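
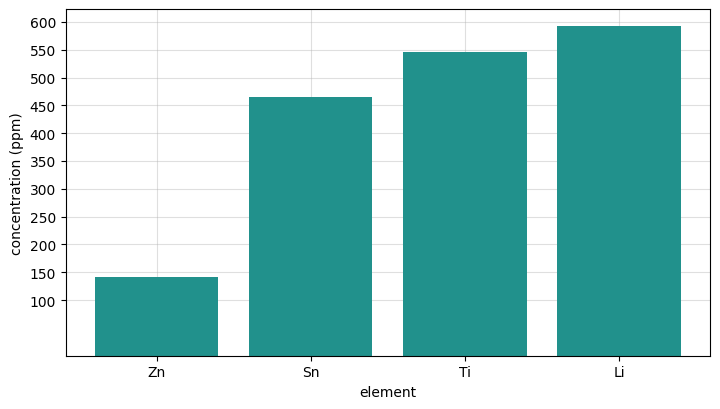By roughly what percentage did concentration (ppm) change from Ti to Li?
≈ +9.1%

Ti ≈ 550, Li ≈ 600; (600 − 550) / 550 ≈ +9.1%.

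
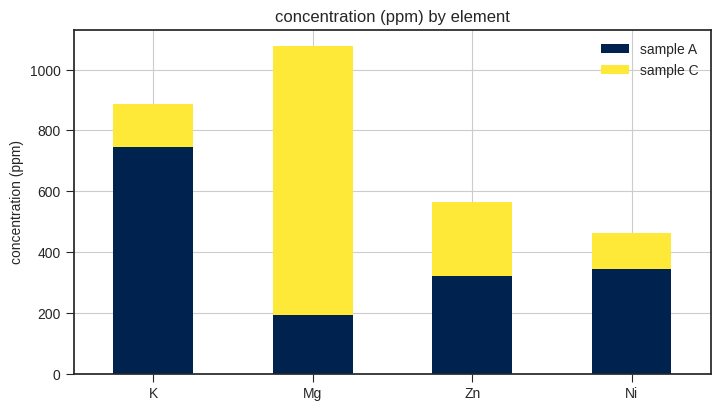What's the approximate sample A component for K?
≈ 700

sample A top ≈ 700, bottom ≈ 0; segment ≈ 700.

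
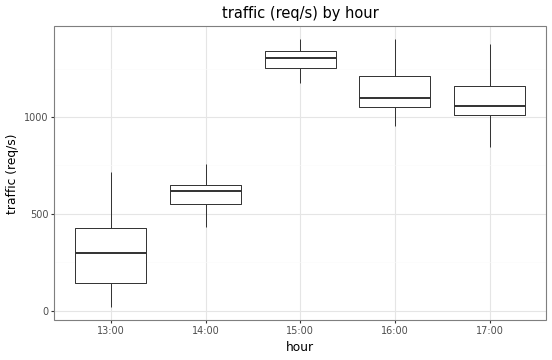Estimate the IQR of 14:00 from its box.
≈ 100

Q3 ≈ 700, Q1 ≈ 600; IQR ≈ 100.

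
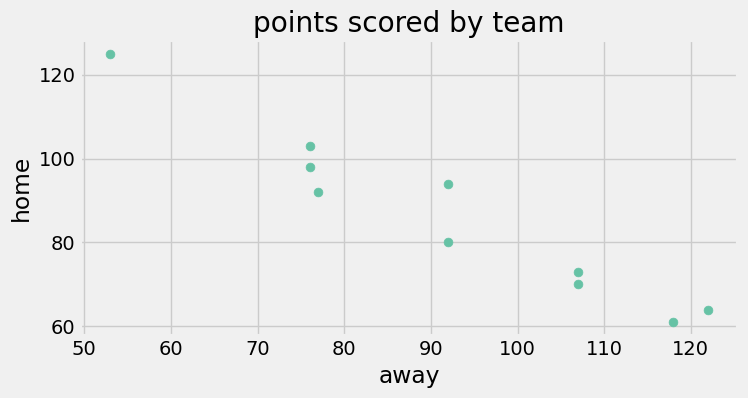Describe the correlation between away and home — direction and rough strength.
negative, strong

Points are negatively correlated; strong (|r| ≈ 1.0).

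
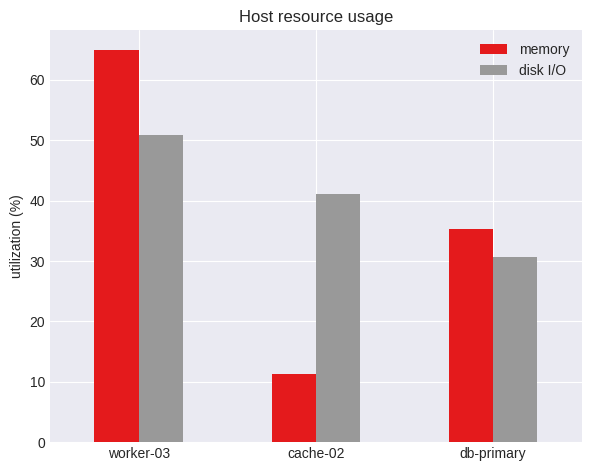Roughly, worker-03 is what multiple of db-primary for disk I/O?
worker-03 ≈ 50, db-primary ≈ 30; 50/30 ≈ 1.67.

≈ 1.67×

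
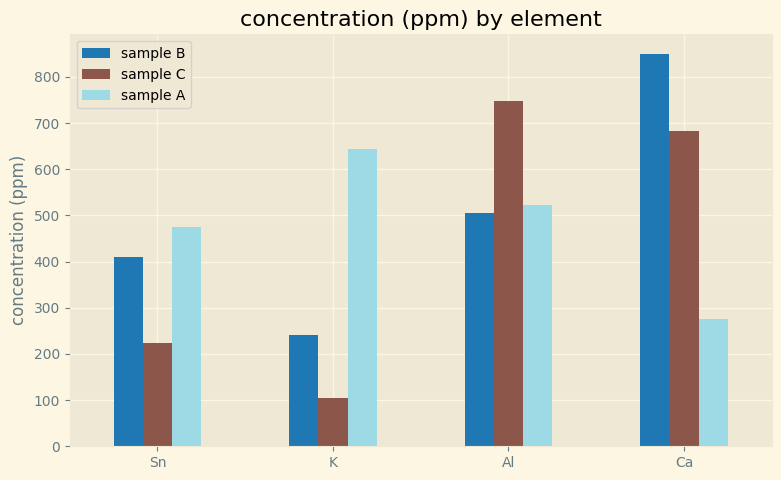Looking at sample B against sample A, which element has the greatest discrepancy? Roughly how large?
Ca: sample B ≈ 800, sample A ≈ 300 → gap ≈ 500. Next-largest (K) is only ≈ 400.

Ca, ≈ 500 ppm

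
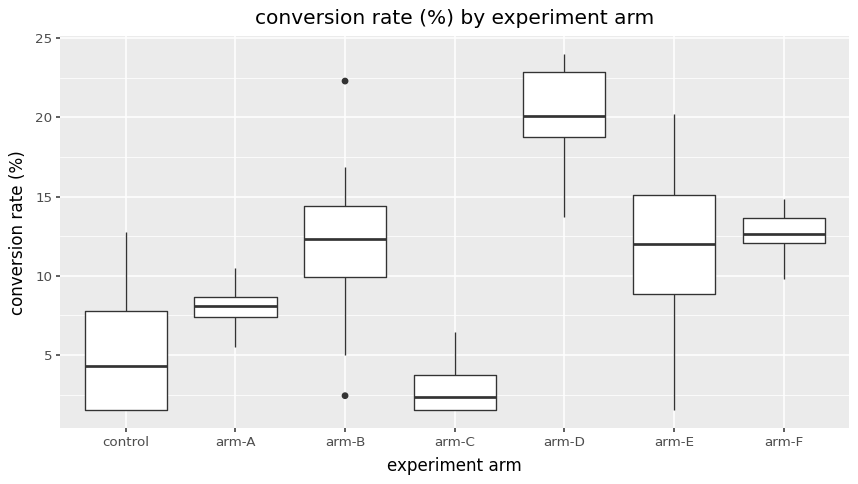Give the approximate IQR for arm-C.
Q3 ≈ 4, Q1 ≈ 2; IQR ≈ 2.

≈ 2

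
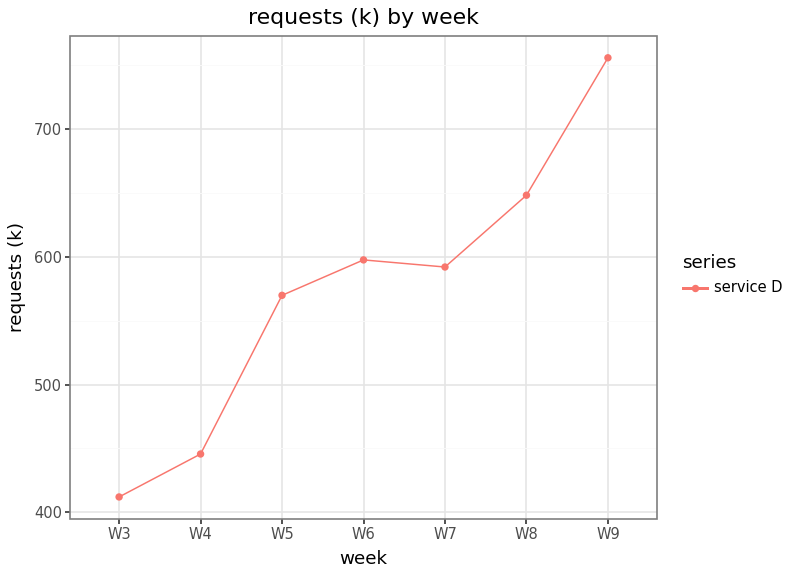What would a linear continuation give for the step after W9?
≈ 825

Last three: 600, 650, 750 → slope ≈ 75/step → next ≈ 825.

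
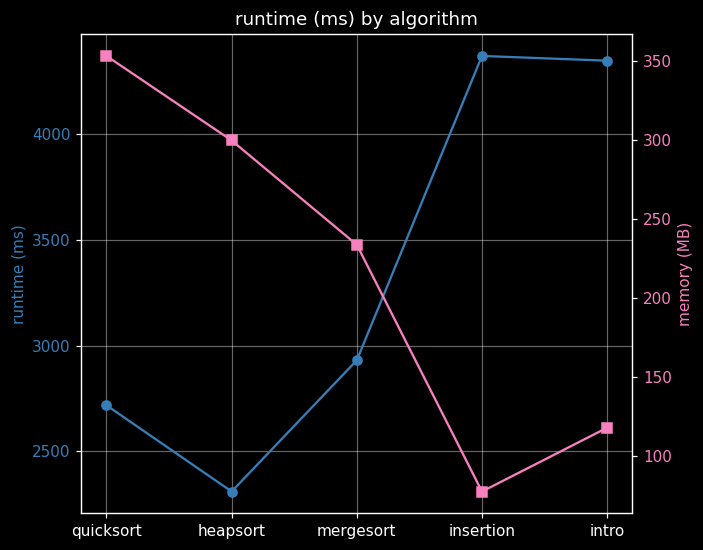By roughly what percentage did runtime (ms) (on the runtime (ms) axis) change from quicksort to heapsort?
≈ -14.3%

quicksort ≈ 2800, heapsort ≈ 2400; (2400 − 2800) / 2800 ≈ -14.3%.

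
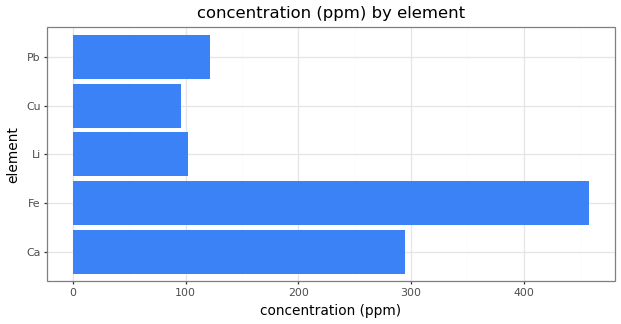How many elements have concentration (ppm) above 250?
2

Above 250: Ca, Fe.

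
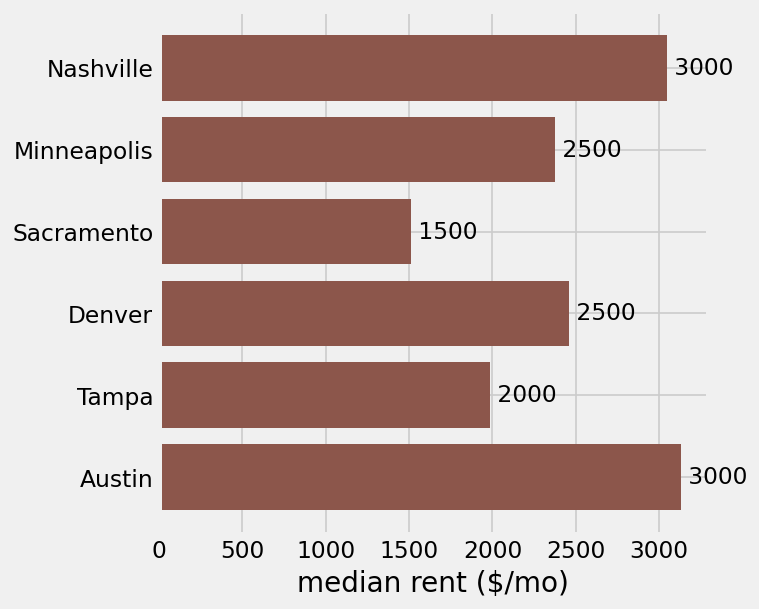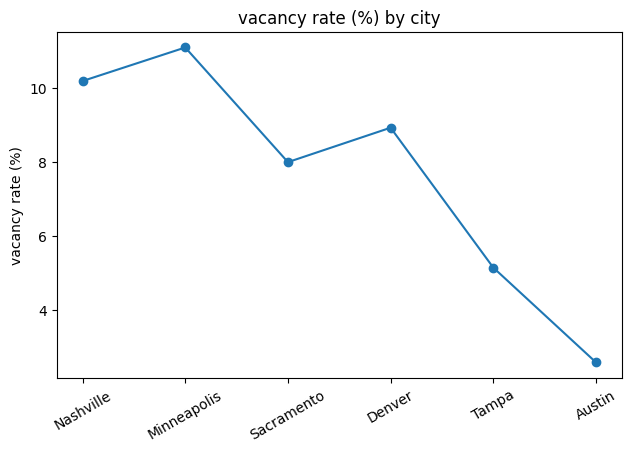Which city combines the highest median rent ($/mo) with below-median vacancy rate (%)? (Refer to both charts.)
Austin

Chart 2 median vacancy rate (%) ≈ 8; below-median cities: Sacramento, Tampa, Austin. Among those, Austin has the highest median rent ($/mo) (≈ 3000).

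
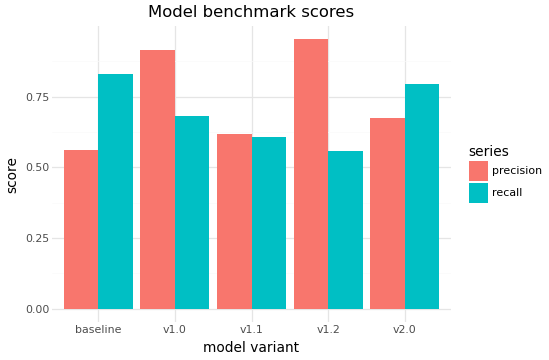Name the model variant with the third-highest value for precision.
v2.0

Top 4 for precision: v1.2 ≈ 1.0, v1.0 ≈ 0.9, v2.0 ≈ 0.7, v1.1 ≈ 0.6.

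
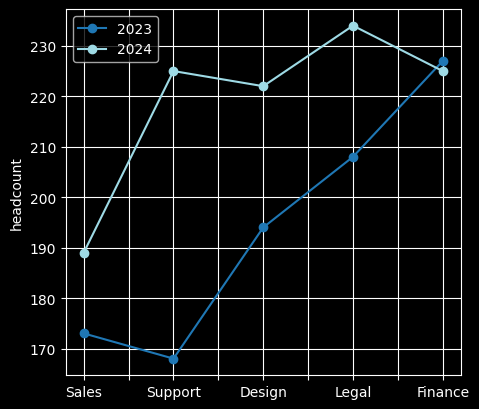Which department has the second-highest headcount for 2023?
Top 3 for 2023: Finance ≈ 230, Legal ≈ 210, Design ≈ 190.

Legal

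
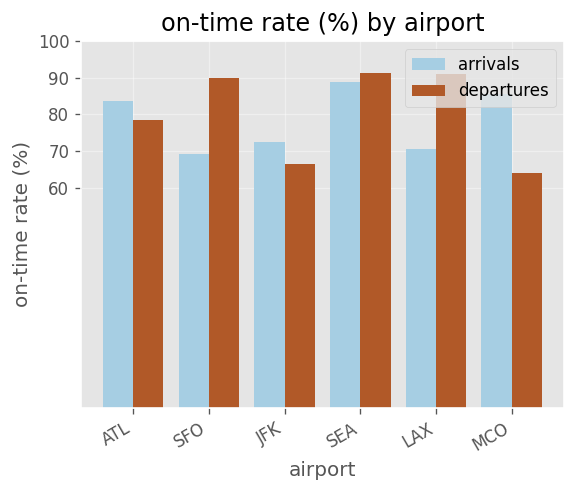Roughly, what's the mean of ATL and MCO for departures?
≈ 70

(80 + 60) / 2 ≈ 70.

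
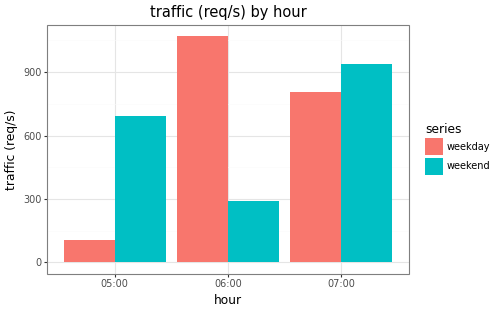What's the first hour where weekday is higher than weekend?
05:00: weekday ≈ 100 vs weekend ≈ 700 (not yet); 06:00: weekday ≈ 1100 vs weekend ≈ 300 (first crossover).

06:00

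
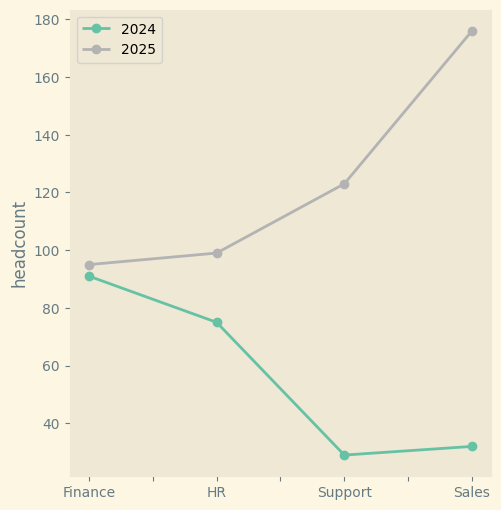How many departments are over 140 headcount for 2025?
1

Above 140: Sales.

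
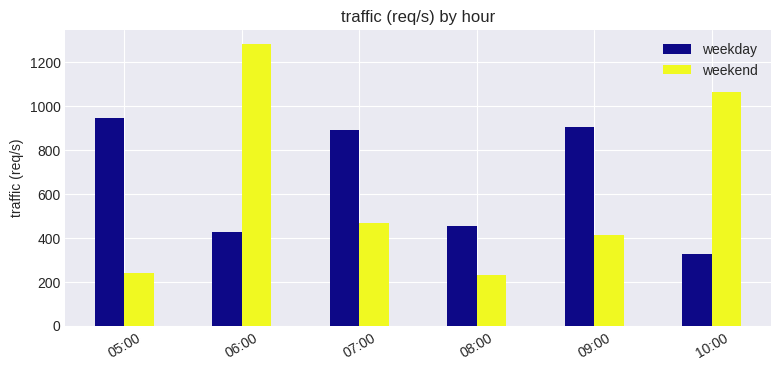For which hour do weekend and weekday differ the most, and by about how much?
06:00: weekend ≈ 1200, weekday ≈ 400 → gap ≈ 800. Next-largest (10:00) is only ≈ 600.

06:00, ≈ 800 req/s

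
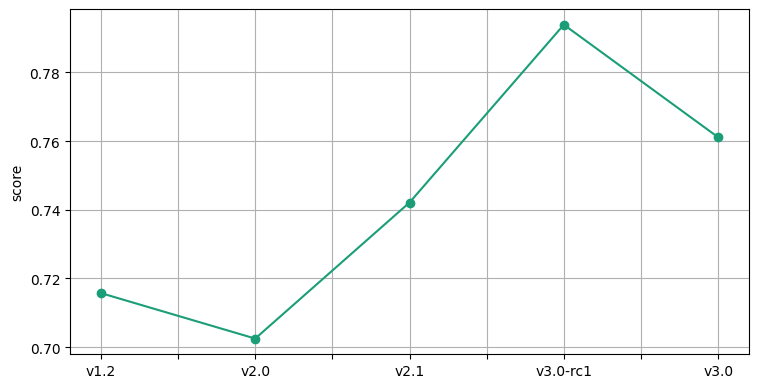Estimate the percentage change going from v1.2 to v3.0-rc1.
v1.2 ≈ 0.72, v3.0-rc1 ≈ 0.79; (0.79 − 0.72) / 0.72 ≈ +9.7%.

≈ +9.7%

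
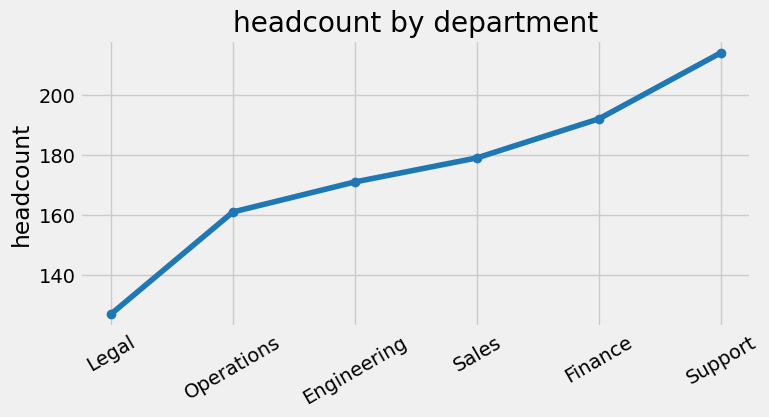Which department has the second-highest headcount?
Finance

Top 3: Support ≈ 210, Finance ≈ 190, Sales ≈ 180.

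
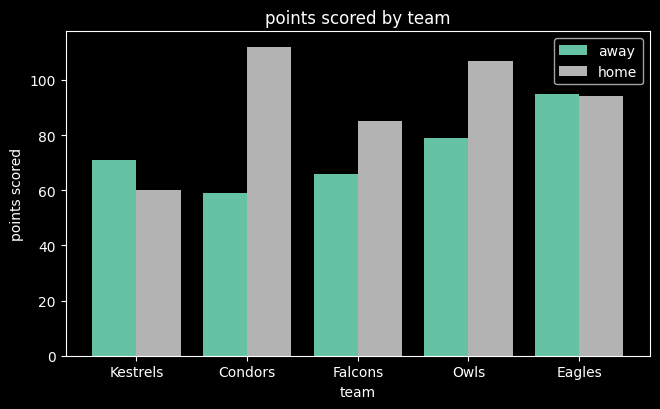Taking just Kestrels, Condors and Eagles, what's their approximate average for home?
(60 + 110 + 90) / 3 ≈ 87.

≈ 87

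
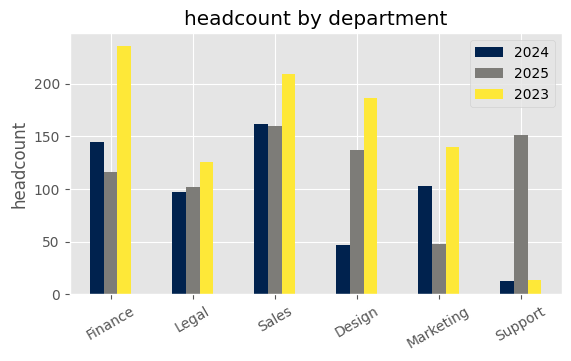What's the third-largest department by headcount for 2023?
Top 4 for 2023: Finance ≈ 240, Sales ≈ 200, Design ≈ 180, Marketing ≈ 140.

Design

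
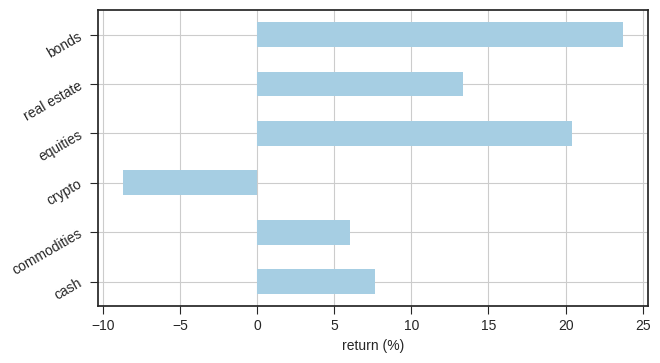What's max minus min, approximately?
Max bonds ≈ 25, min crypto ≈ -10; range ≈ 35.

≈ 35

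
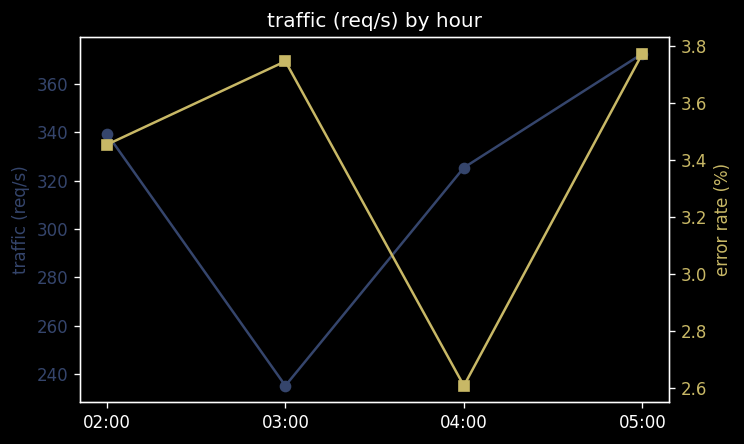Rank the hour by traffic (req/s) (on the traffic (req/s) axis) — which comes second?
02:00

Top 3 (on the traffic (req/s) axis): 05:00 ≈ 380, 02:00 ≈ 340, 04:00 ≈ 320.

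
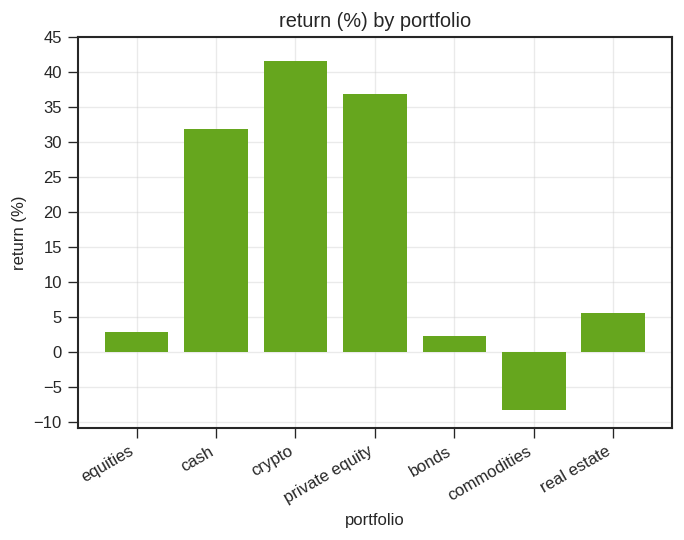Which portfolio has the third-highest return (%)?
cash

Top 4: crypto ≈ 40, private equity ≈ 35, cash ≈ 30, real estate ≈ 5.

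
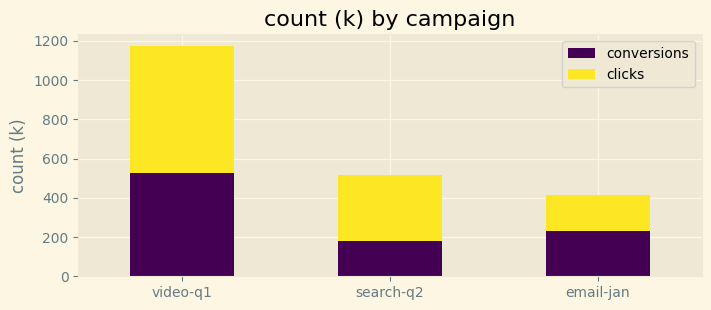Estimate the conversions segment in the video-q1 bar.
conversions top ≈ 500, bottom ≈ 0; segment ≈ 500.

≈ 500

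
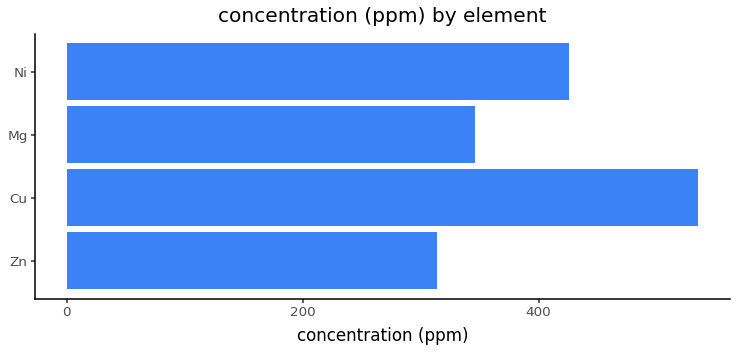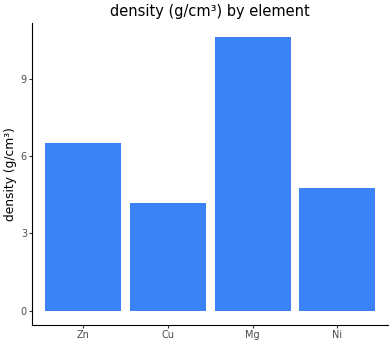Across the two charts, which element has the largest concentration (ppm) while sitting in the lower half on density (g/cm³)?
Cu

Chart 2 median density (g/cm³) ≈ 6; below-median elements: Cu, Ni. Among those, Cu has the highest concentration (ppm) (≈ 550).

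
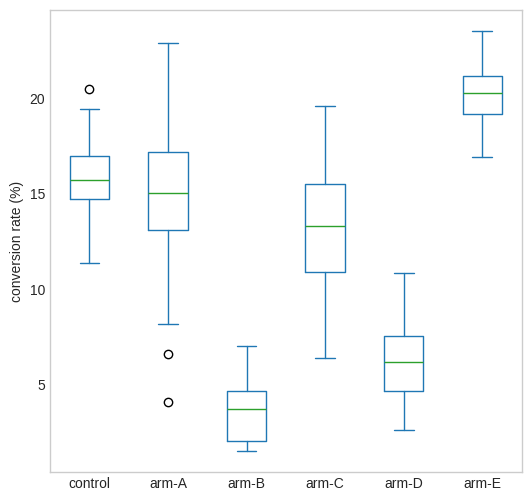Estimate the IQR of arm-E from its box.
Q3 ≈ 22, Q1 ≈ 20; IQR ≈ 2.

≈ 2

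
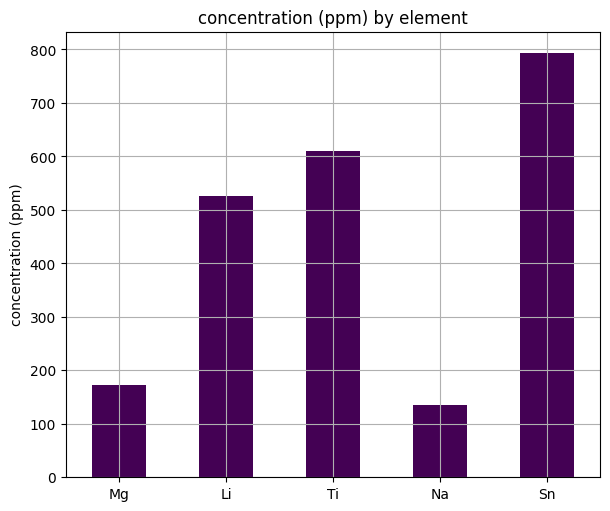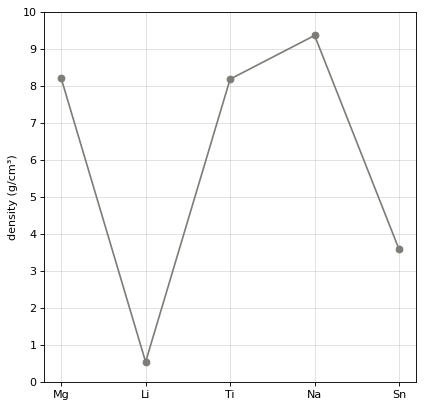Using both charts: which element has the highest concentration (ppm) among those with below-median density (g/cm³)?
Sn

Chart 2 median density (g/cm³) ≈ 8; below-median elements: Li, Sn. Among those, Sn has the highest concentration (ppm) (≈ 800).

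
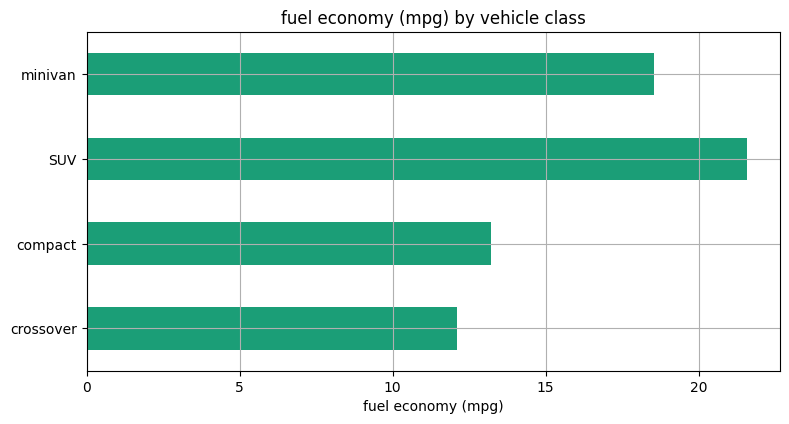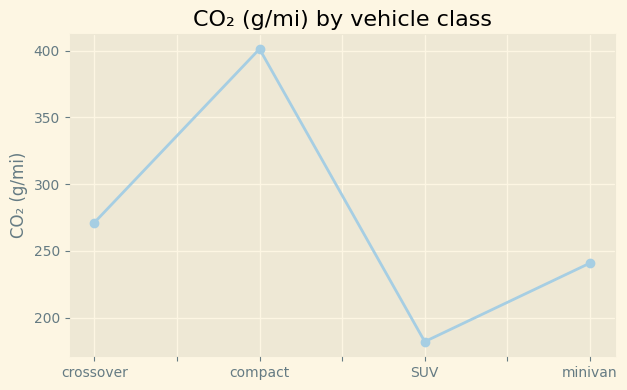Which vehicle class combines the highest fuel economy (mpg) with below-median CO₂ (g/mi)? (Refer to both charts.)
Chart 2 median CO₂ (g/mi) ≈ 250; below-median vehicle classes: SUV, minivan. Among those, SUV has the highest fuel economy (mpg) (≈ 22).

SUV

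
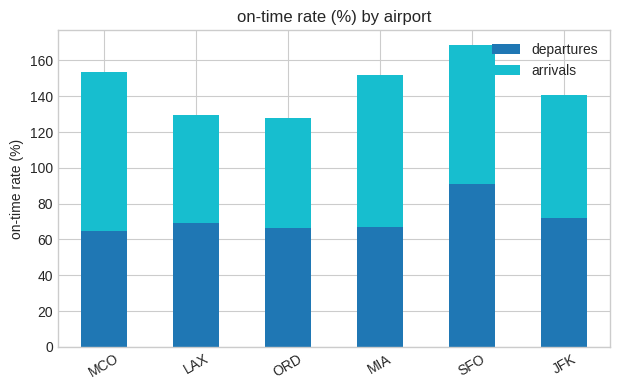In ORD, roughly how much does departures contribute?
departures top ≈ 60, bottom ≈ 0; segment ≈ 60.

≈ 60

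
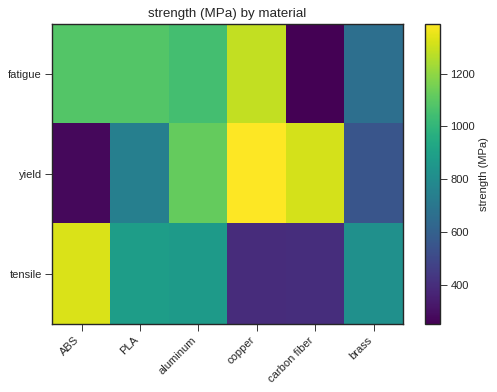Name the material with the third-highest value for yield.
Top 4 for yield: copper ≈ 1400, carbon fiber ≈ 1300, aluminum ≈ 1100, PLA ≈ 700.

aluminum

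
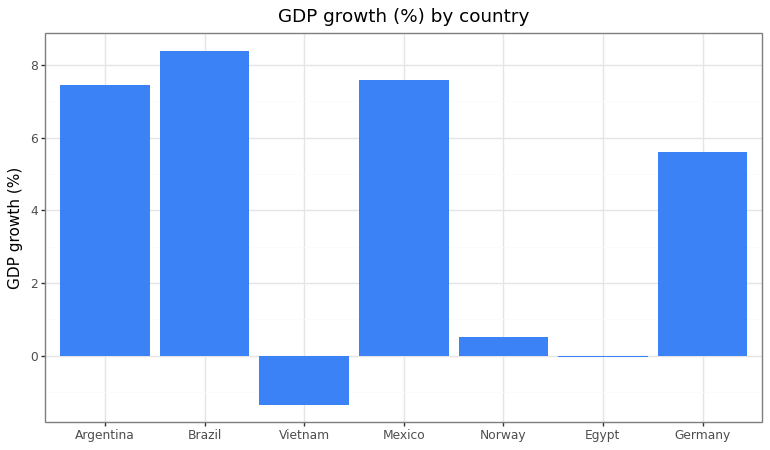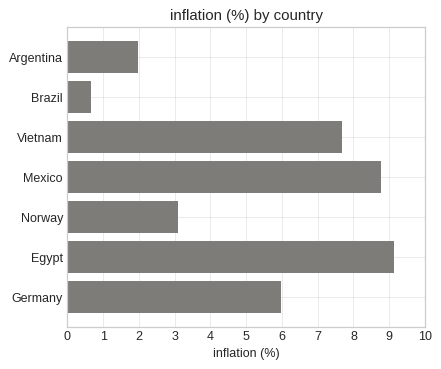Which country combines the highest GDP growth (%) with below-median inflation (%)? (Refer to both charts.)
Brazil

Chart 2 median inflation (%) ≈ 6; below-median countries: Argentina, Brazil, Norway. Among those, Brazil has the highest GDP growth (%) (≈ 8).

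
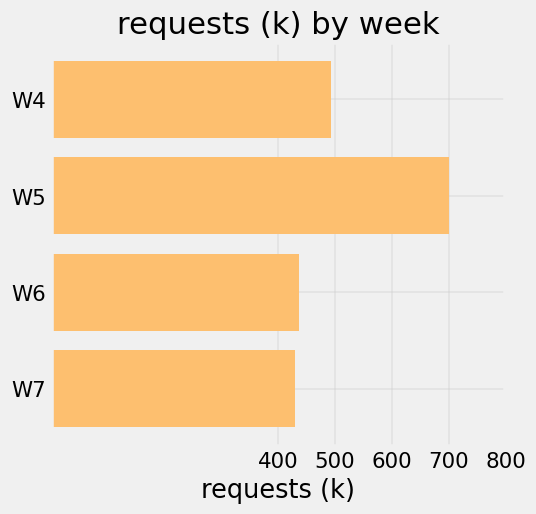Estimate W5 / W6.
W5 ≈ 700, W6 ≈ 400; 700/400 ≈ 1.75.

≈ 1.75×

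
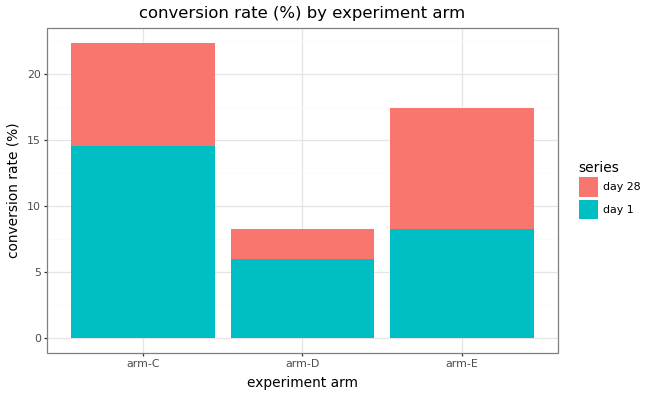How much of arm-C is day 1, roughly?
day 1 top ≈ 14, bottom ≈ 0; segment ≈ 14.

≈ 14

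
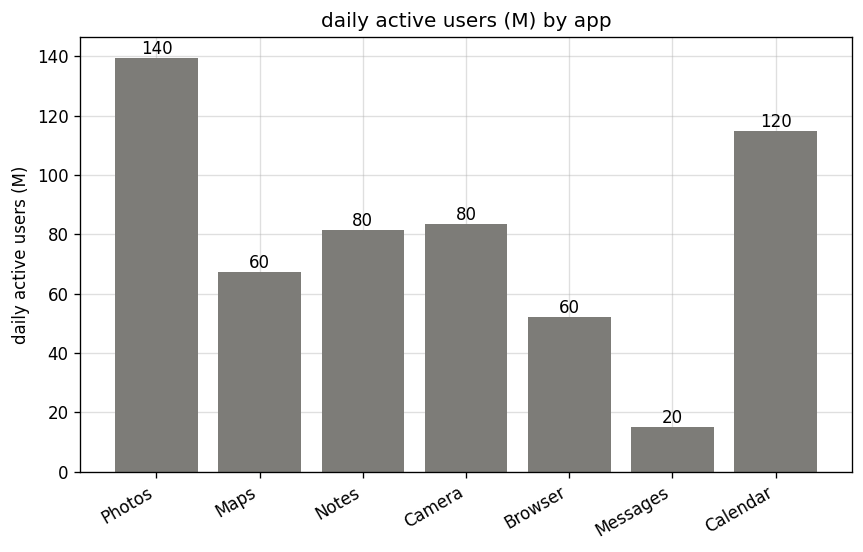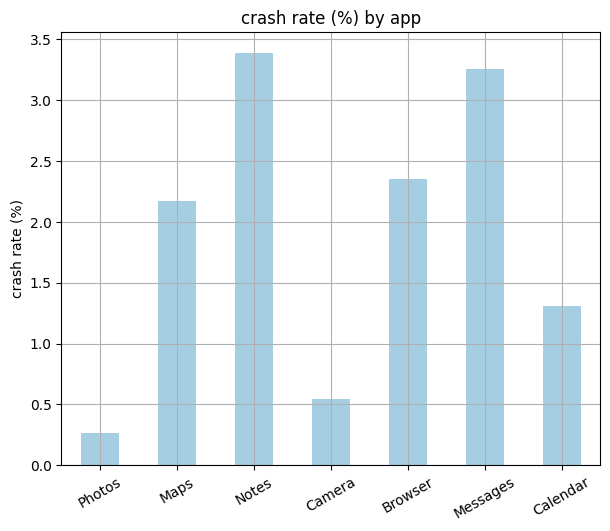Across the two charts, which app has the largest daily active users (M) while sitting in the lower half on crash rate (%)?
Photos

Chart 2 median crash rate (%) ≈ 2; below-median apps: Photos, Camera, Calendar. Among those, Photos has the highest daily active users (M) (≈ 140).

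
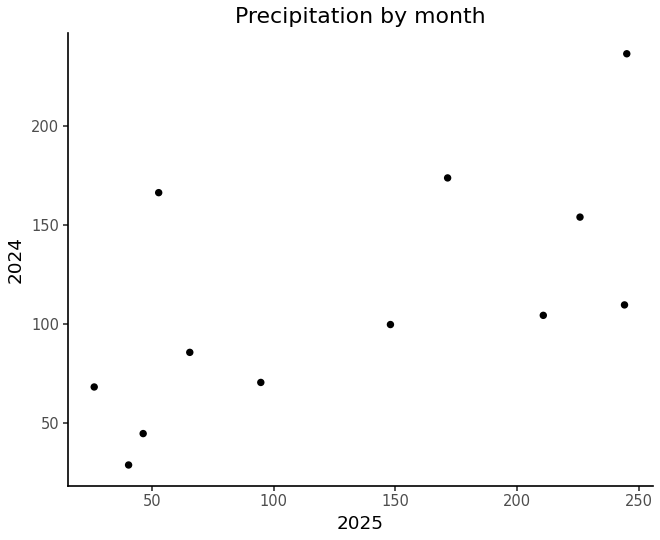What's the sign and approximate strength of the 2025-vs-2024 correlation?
Points are positively correlated; moderate (|r| ≈ 0.6).

positive, moderate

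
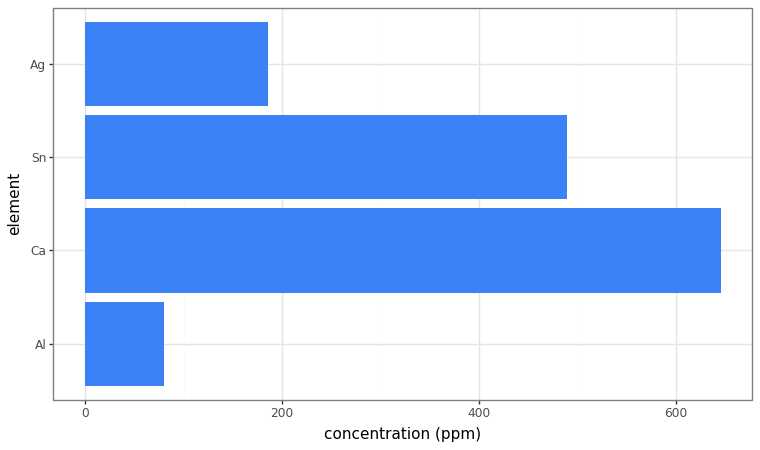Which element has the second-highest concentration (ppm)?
Top 3: Ca ≈ 600, Sn ≈ 500, Ag ≈ 200.

Sn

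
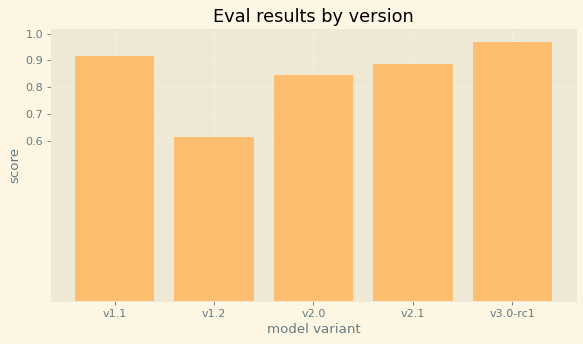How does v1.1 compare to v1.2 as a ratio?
v1.1 ≈ 0.9, v1.2 ≈ 0.6; 0.9/0.6 ≈ 1.5.

≈ 1.5×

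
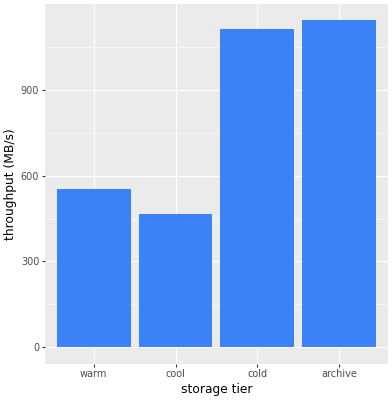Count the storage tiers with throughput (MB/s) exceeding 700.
Above 700: cold, archive.

2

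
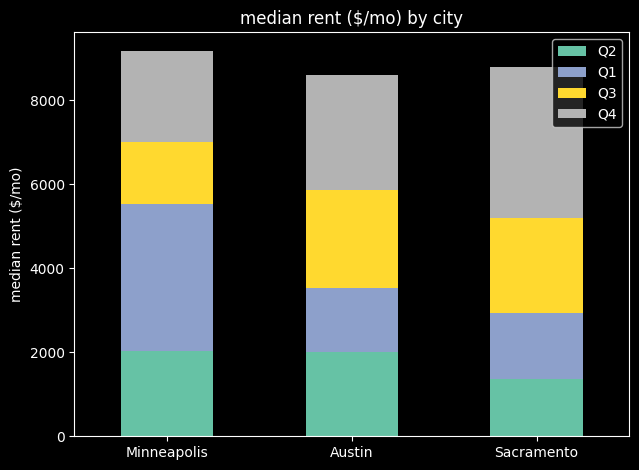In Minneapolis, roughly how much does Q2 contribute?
Q2 top ≈ 2000, bottom ≈ 0; segment ≈ 2000.

≈ 2000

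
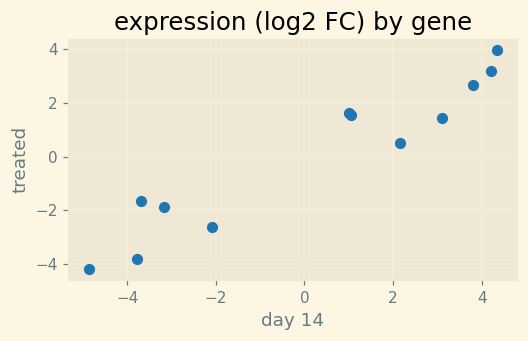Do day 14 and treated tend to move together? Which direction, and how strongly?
positive, strong

Points are positively correlated; strong (|r| ≈ 1.0).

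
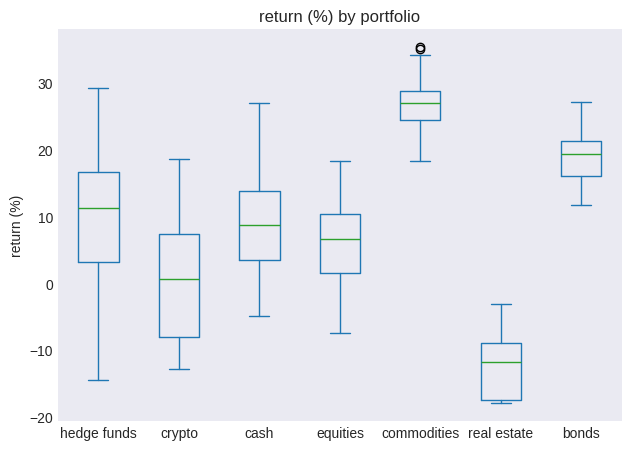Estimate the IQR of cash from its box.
Q3 ≈ 15, Q1 ≈ 5; IQR ≈ 10.

≈ 10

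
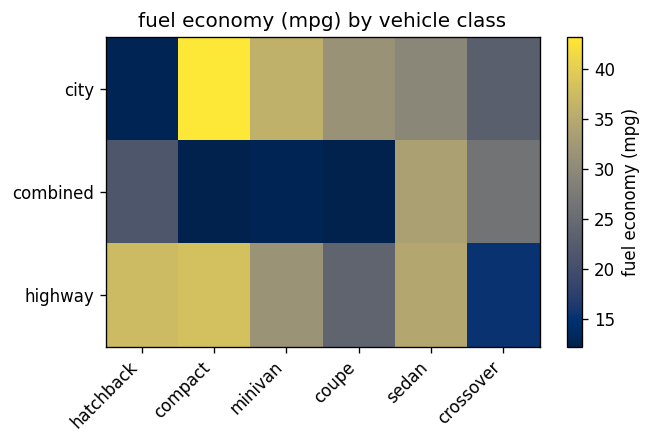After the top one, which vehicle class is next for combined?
crossover

Top 3 for combined: sedan ≈ 35, crossover ≈ 25, hatchback ≈ 20.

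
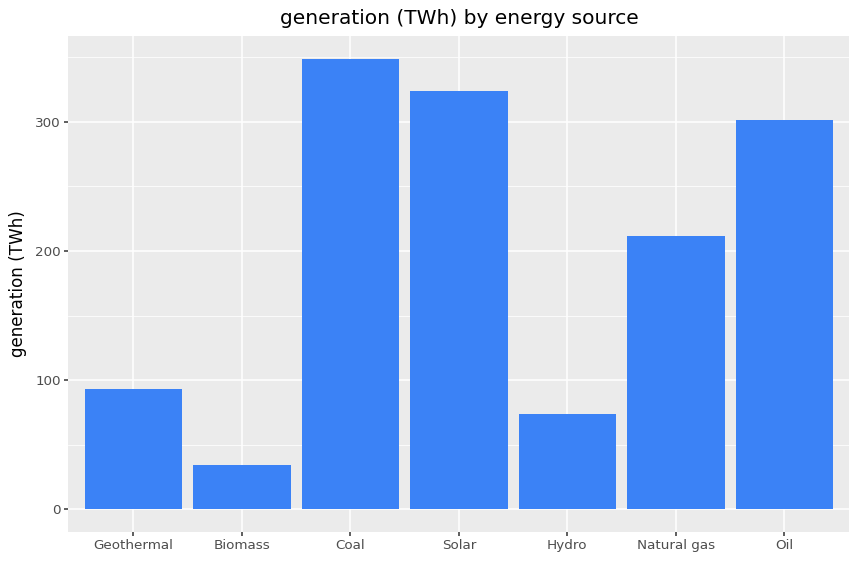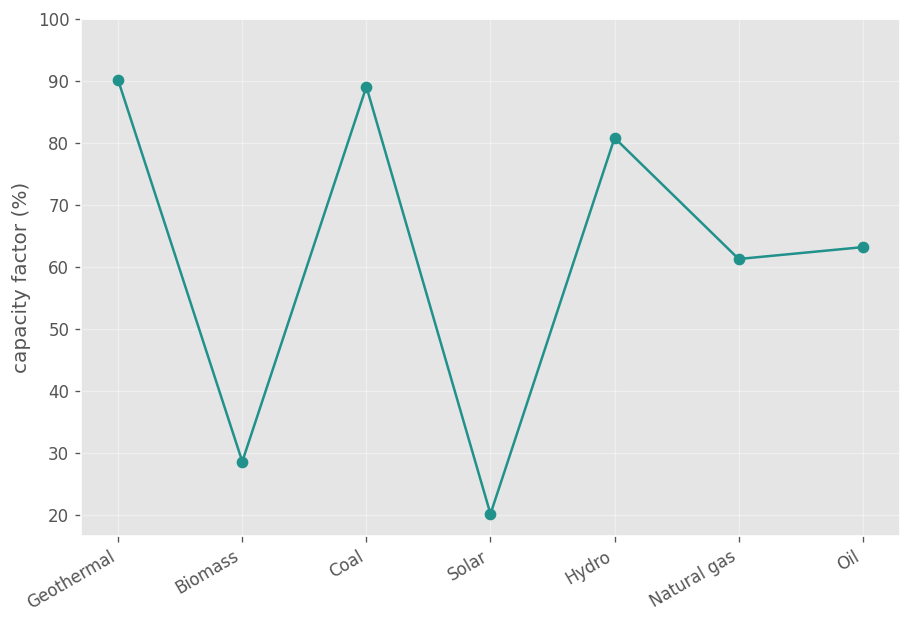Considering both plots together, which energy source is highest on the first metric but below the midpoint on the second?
Chart 2 median capacity factor (%) ≈ 60; below-median energy sources: Biomass, Solar, Natural gas. Among those, Solar has the highest generation (TWh) (≈ 300).

Solar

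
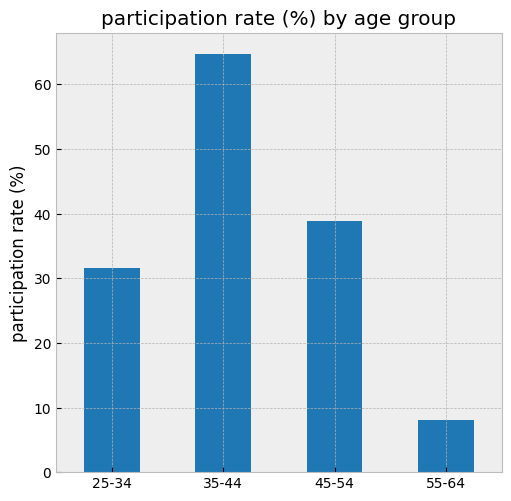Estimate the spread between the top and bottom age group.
≈ 50

Max 35-44 ≈ 60, min 55-64 ≈ 10; range ≈ 50.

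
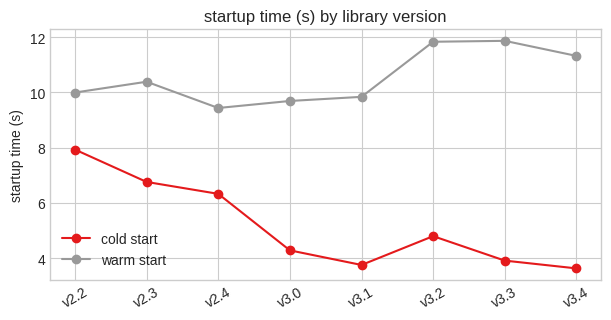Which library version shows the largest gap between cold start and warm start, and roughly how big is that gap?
v3.3: cold start ≈ 4, warm start ≈ 12 → gap ≈ 8. Next-largest (v3.4) is only ≈ 7.

v3.3, ≈ 8 s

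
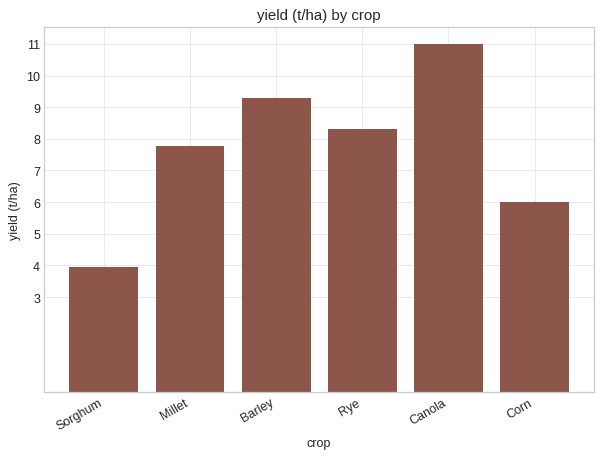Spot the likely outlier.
Sorghum ≈ 4; the rest sit between ≈ 6 and ≈ 11.

Sorghum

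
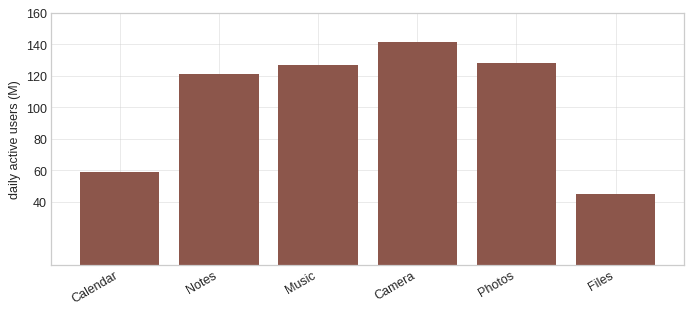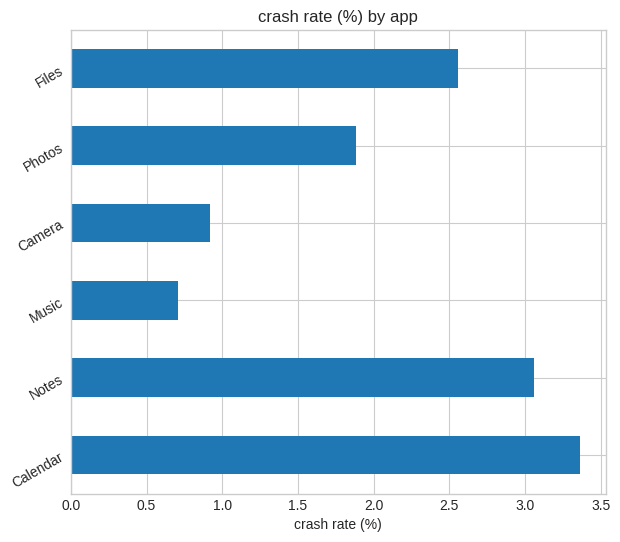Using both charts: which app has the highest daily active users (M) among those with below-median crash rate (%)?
Chart 2 median crash rate (%) ≈ 2; below-median apps: Music, Camera, Photos. Among those, Camera has the highest daily active users (M) (≈ 140).

Camera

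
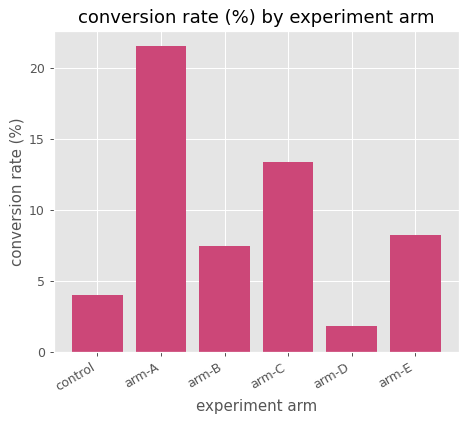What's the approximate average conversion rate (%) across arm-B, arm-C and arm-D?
≈ 8

(8 + 14 + 2) / 3 ≈ 8.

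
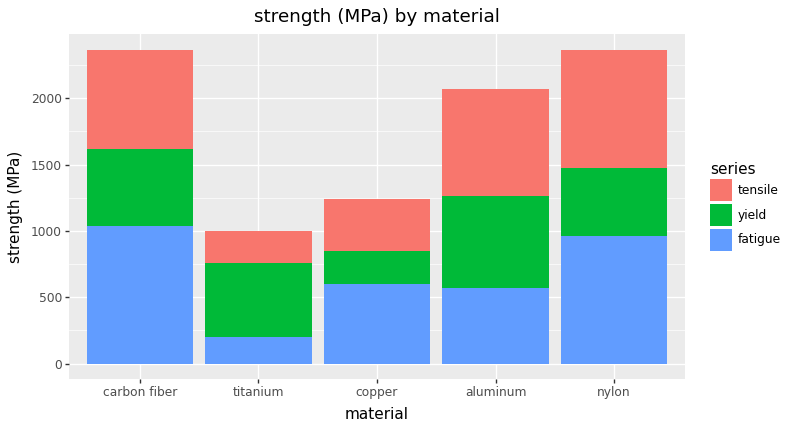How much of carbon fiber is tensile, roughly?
≈ 800

tensile top ≈ 2400, bottom ≈ 1600; segment ≈ 800.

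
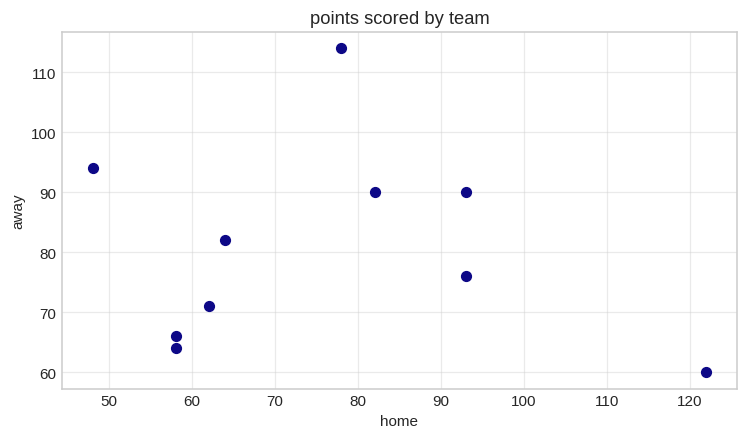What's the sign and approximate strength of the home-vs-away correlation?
no clear correlation

Points are roughly uncorrelated; weak (|r| ≈ 0.1).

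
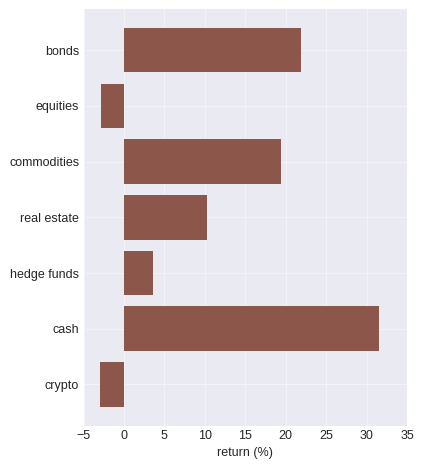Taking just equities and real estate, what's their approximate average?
(-5 + 10) / 2 ≈ 2.

≈ 2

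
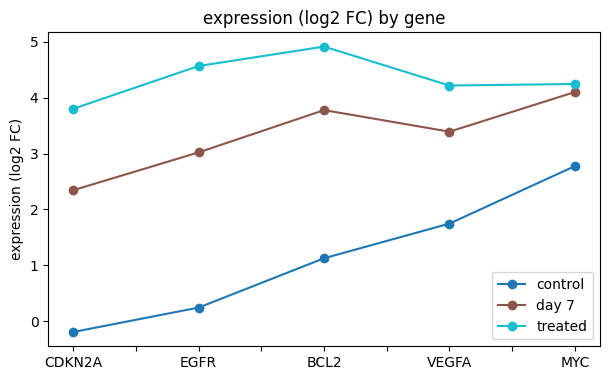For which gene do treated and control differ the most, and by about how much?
EGFR: treated ≈ 4.5, control ≈ 0.0 → gap ≈ 4.5. Next-largest (CDKN2A) is only ≈ 4.0.

EGFR, ≈ 4.5 log2 FC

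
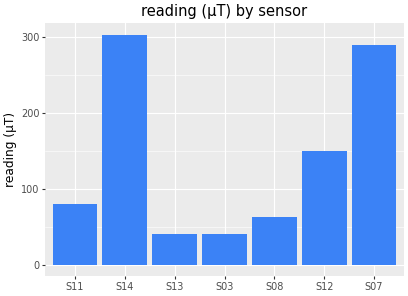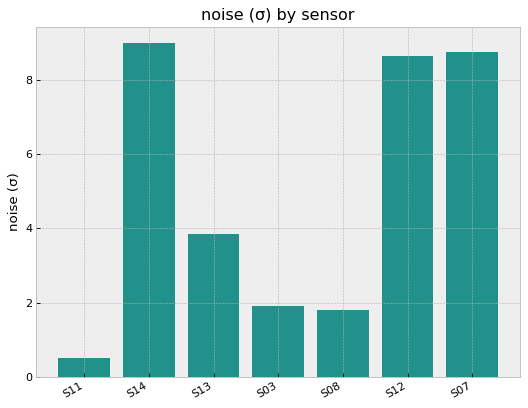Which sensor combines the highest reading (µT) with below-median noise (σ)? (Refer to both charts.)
Chart 2 median noise (σ) ≈ 4; below-median sensors: S11, S03, S08. Among those, S11 has the highest reading (µT) (≈ 100).

S11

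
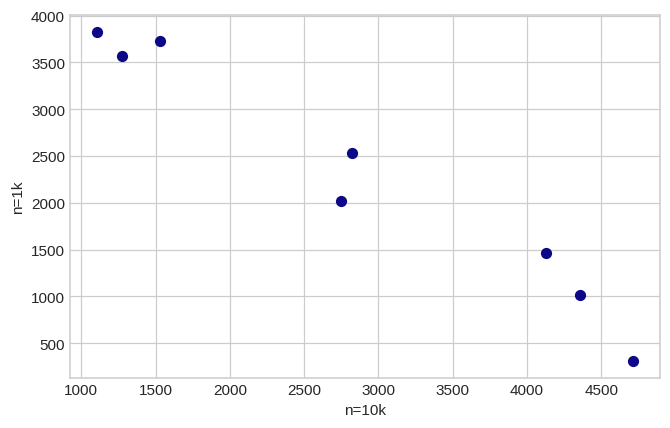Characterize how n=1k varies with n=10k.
Points are negatively correlated; strong (|r| ≈ 1.0).

negative, strong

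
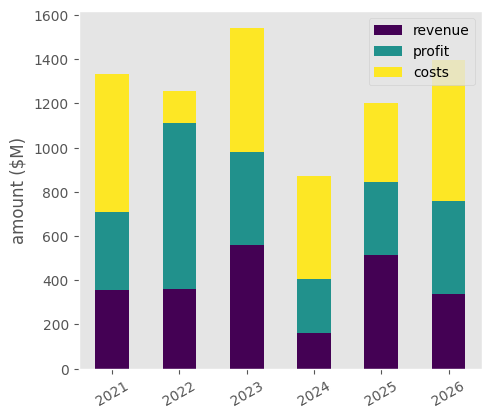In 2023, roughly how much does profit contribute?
≈ 400

profit top ≈ 1000, bottom ≈ 600; segment ≈ 400.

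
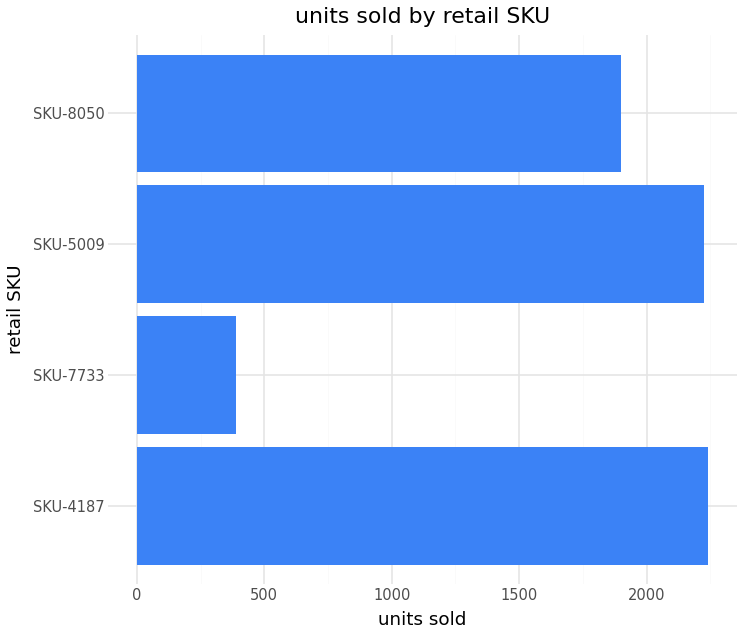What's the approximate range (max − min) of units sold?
Max SKU-4187 ≈ 2200, min SKU-7733 ≈ 400; range ≈ 1800.

≈ 1800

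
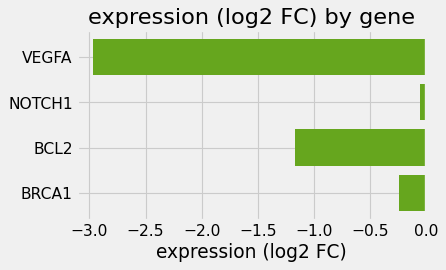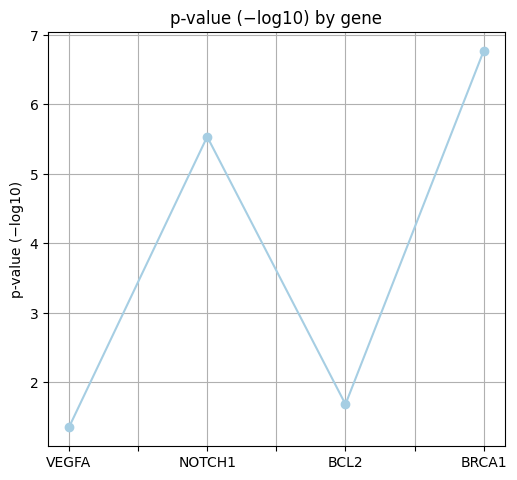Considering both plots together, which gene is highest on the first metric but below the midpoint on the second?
BCL2

Chart 2 median p-value (−log10) ≈ 4; below-median genes: VEGFA, BCL2. Among those, BCL2 has the highest expression (log2 FC) (≈ -1).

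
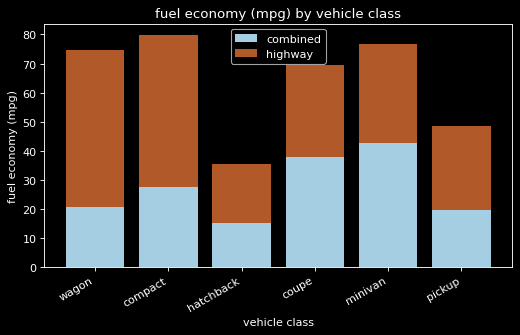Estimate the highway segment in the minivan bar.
highway top ≈ 80, bottom ≈ 40; segment ≈ 40.

≈ 40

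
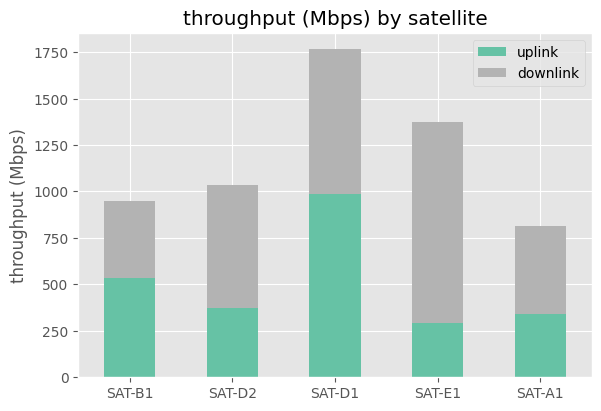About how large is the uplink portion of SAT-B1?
uplink top ≈ 600, bottom ≈ 0; segment ≈ 600.

≈ 600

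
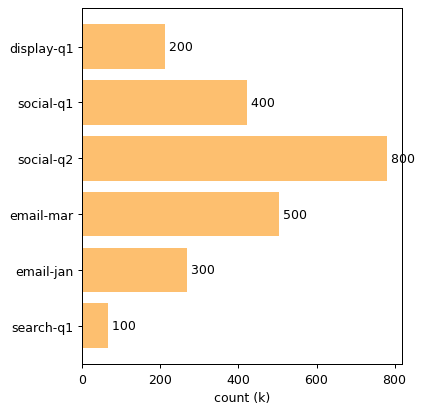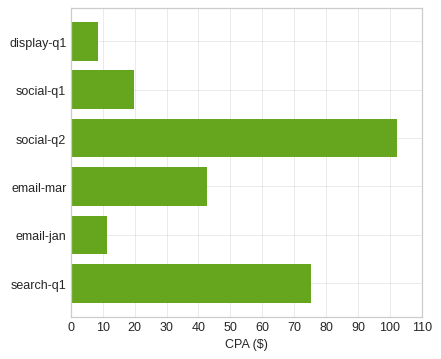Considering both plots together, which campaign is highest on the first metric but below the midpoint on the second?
Chart 2 median CPA ($) ≈ 30; below-median campaigns: display-q1, social-q1, email-jan. Among those, social-q1 has the highest count (k) (≈ 400).

social-q1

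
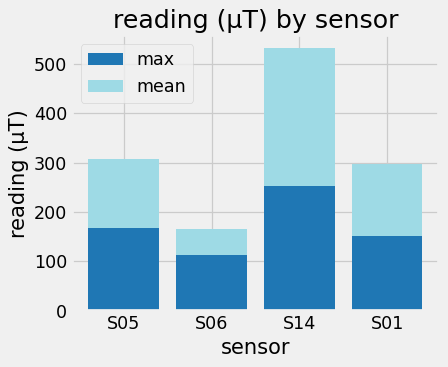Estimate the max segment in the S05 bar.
max top ≈ 150, bottom ≈ 0; segment ≈ 150.

≈ 150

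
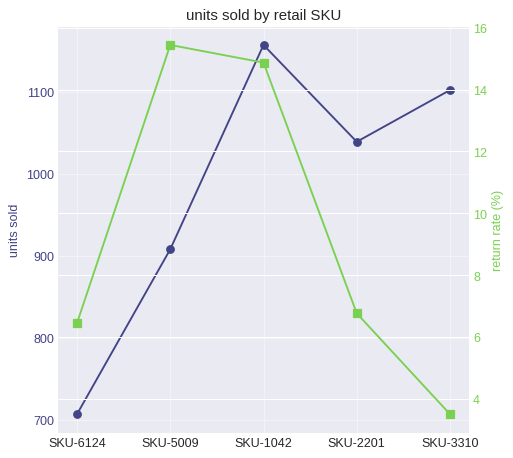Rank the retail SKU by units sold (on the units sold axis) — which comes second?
Top 3 (on the units sold axis): SKU-1042 ≈ 1150, SKU-3310 ≈ 1100, SKU-2201 ≈ 1050.

SKU-3310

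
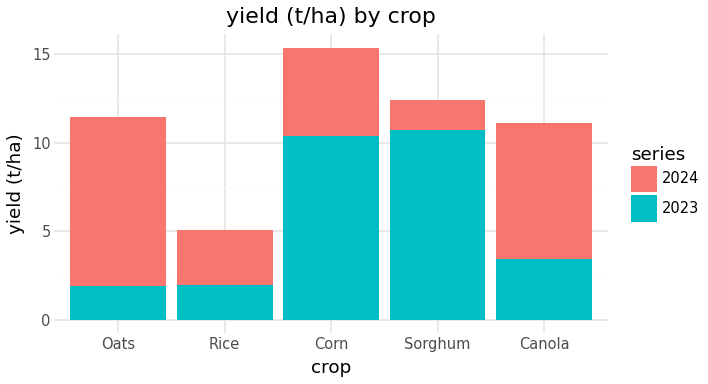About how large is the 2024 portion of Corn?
2024 top ≈ 16, bottom ≈ 10; segment ≈ 6.

≈ 6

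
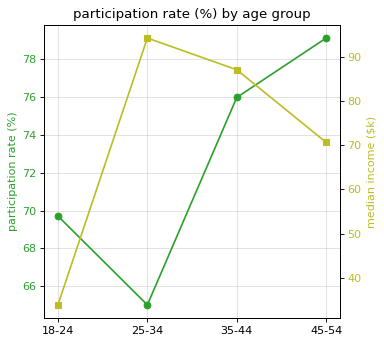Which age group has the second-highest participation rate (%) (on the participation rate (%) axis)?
35-44

Top 3 (on the participation rate (%) axis): 45-54 ≈ 80, 35-44 ≈ 76, 18-24 ≈ 70.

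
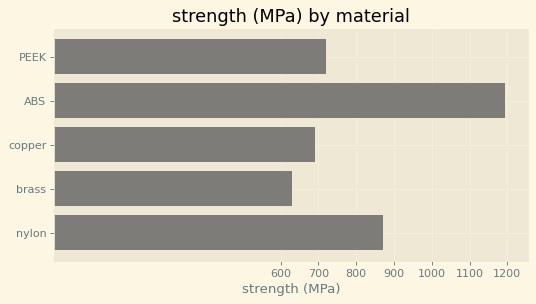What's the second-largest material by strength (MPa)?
Top 3: ABS ≈ 1200, nylon ≈ 900, PEEK ≈ 700.

nylon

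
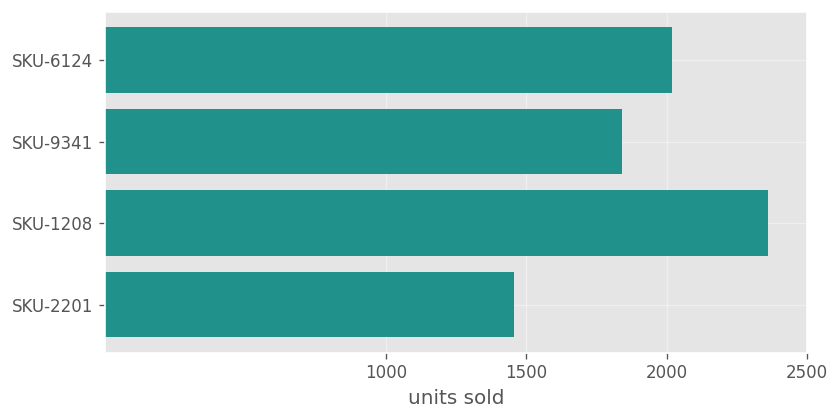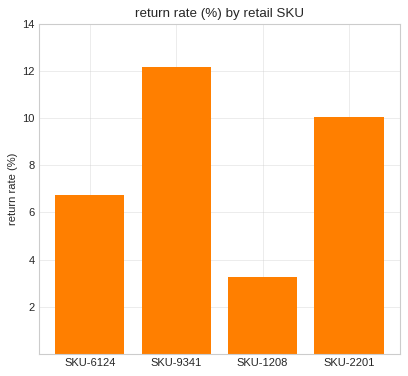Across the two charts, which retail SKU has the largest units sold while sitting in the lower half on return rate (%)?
SKU-1208

Chart 2 median return rate (%) ≈ 8; below-median retail SKUs: SKU-6124, SKU-1208. Among those, SKU-1208 has the highest units sold (≈ 2500).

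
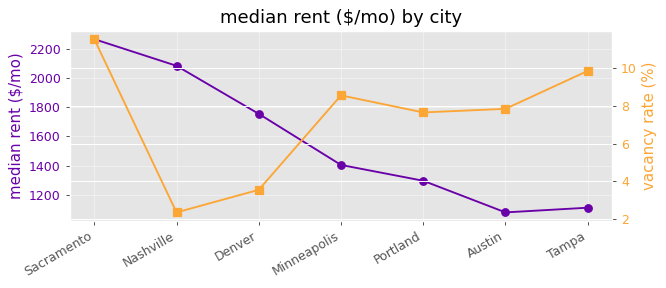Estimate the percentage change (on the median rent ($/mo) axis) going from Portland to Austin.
Portland ≈ 1300, Austin ≈ 1100; (1100 − 1300) / 1300 ≈ -15.4%.

≈ -15.4%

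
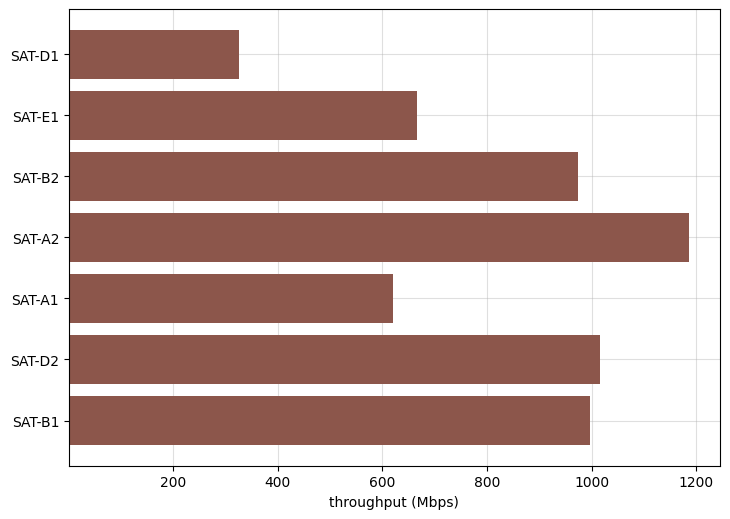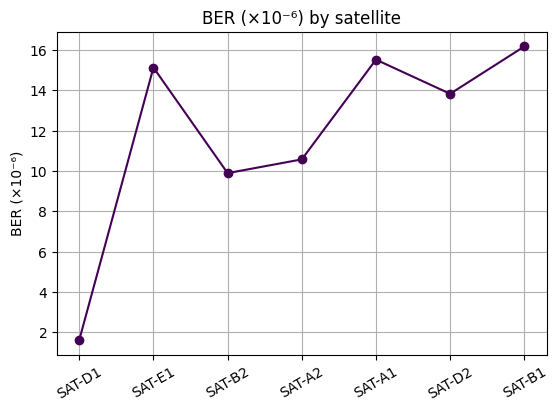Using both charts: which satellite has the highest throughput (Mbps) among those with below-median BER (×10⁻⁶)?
SAT-A2

Chart 2 median BER (×10⁻⁶) ≈ 14; below-median satellites: SAT-D1, SAT-B2, SAT-A2. Among those, SAT-A2 has the highest throughput (Mbps) (≈ 1200).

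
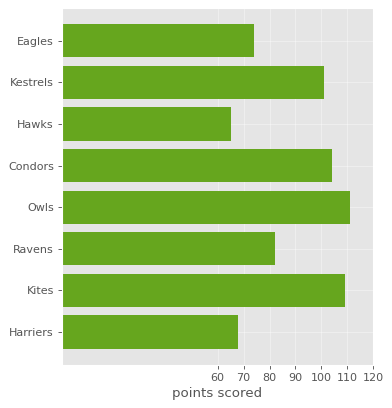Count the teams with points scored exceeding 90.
4

Above 90: Kestrels, Condors, Owls, Kites.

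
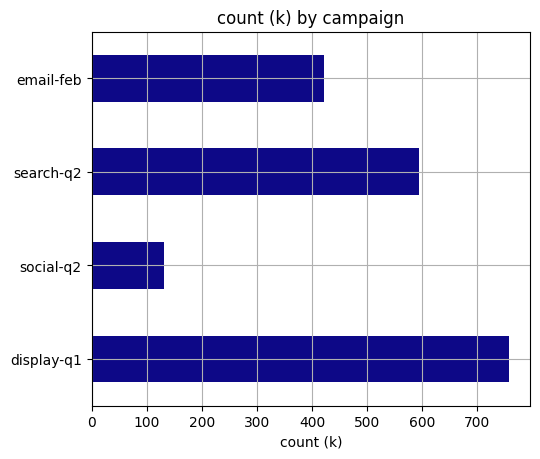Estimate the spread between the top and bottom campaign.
Max display-q1 ≈ 800, min social-q2 ≈ 100; range ≈ 700.

≈ 700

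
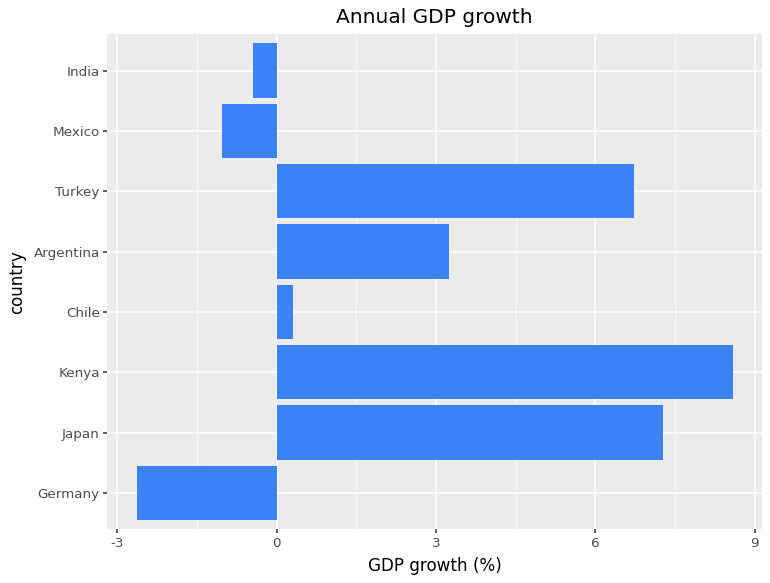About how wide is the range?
Max Kenya ≈ 9, min Germany ≈ -3; range ≈ 12.

≈ 12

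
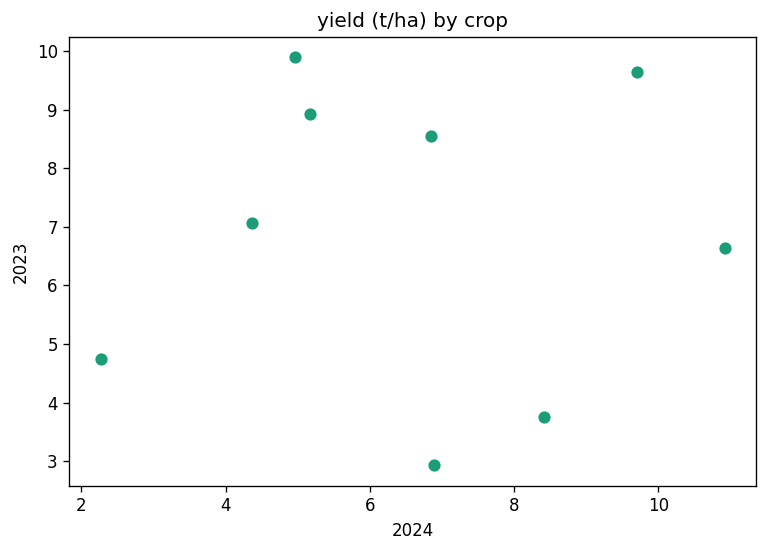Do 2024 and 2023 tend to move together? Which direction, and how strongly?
no clear correlation

Points are roughly uncorrelated; weak (|r| ≈ 0.0).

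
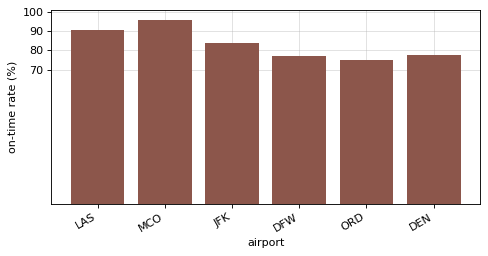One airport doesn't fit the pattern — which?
MCO

MCO ≈ 100; the rest sit between ≈ 80 and ≈ 90.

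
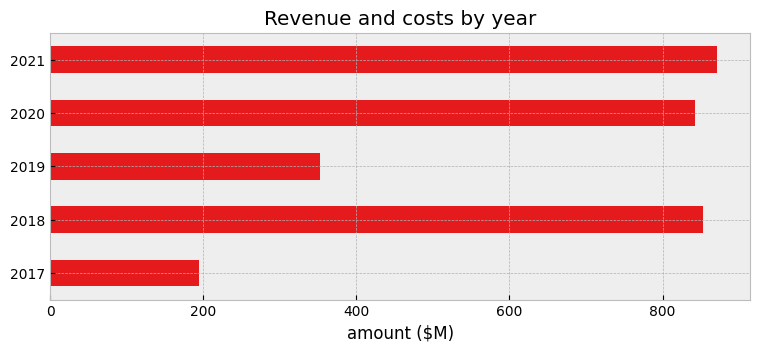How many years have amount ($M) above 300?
Above 300: 2018, 2019, 2020, 2021.

4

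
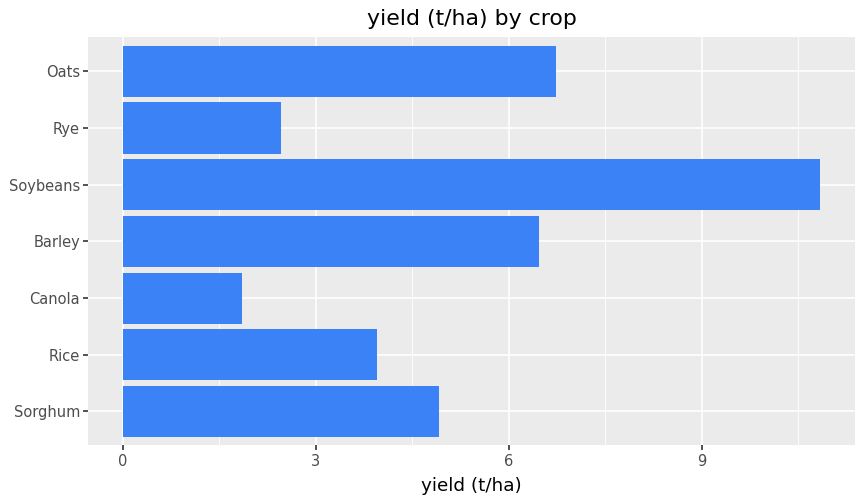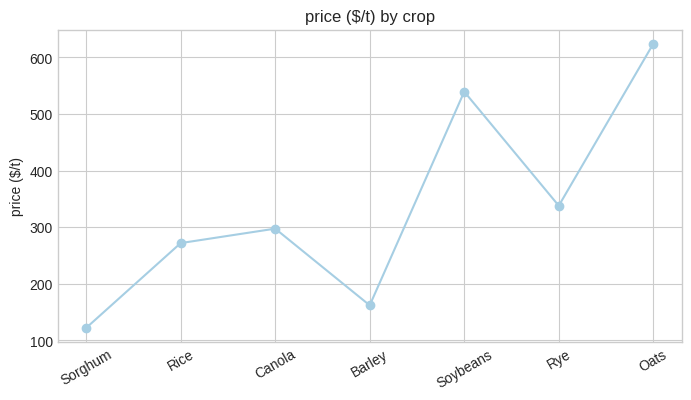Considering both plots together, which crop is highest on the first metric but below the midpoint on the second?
Chart 2 median price ($/t) ≈ 300; below-median crops: Sorghum, Rice, Barley. Among those, Barley has the highest yield (t/ha) (≈ 6).

Barley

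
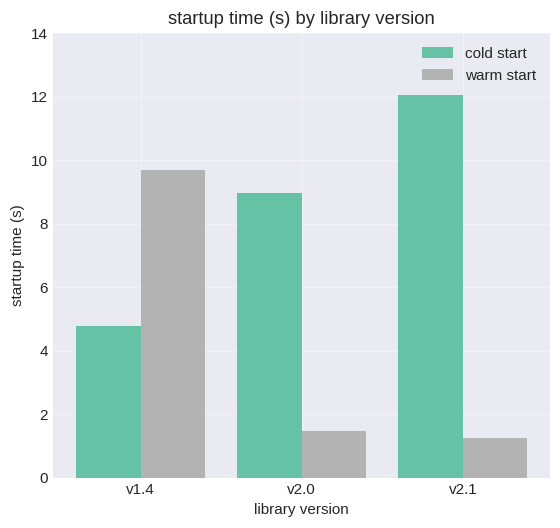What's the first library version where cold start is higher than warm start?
v1.4: cold start ≈ 4 vs warm start ≈ 10 (not yet); v2.0: cold start ≈ 8 vs warm start ≈ 2 (first crossover).

v2.0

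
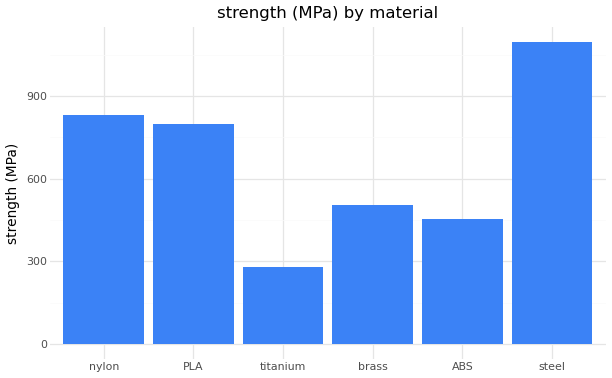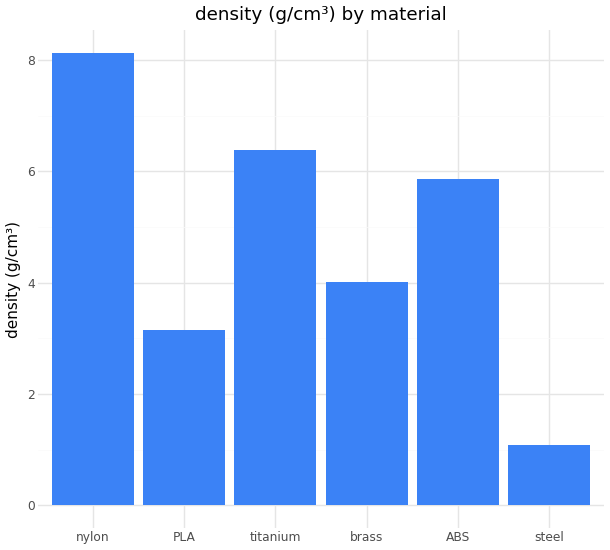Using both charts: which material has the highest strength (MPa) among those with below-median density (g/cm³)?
Chart 2 median density (g/cm³) ≈ 5; below-median materials: PLA, brass, steel. Among those, steel has the highest strength (MPa) (≈ 1000).

steel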